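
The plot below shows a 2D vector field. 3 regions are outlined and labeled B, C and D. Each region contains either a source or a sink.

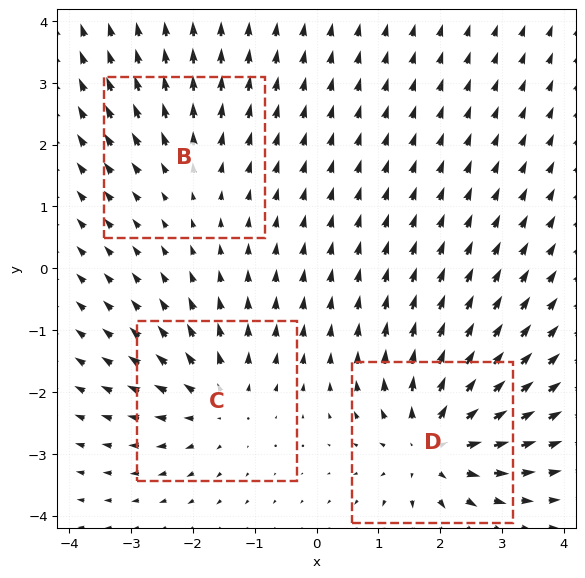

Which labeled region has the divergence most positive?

Divergence at each region's feature centre — B: about +2, C: about +3, D: about +5. Region D is most positive.

D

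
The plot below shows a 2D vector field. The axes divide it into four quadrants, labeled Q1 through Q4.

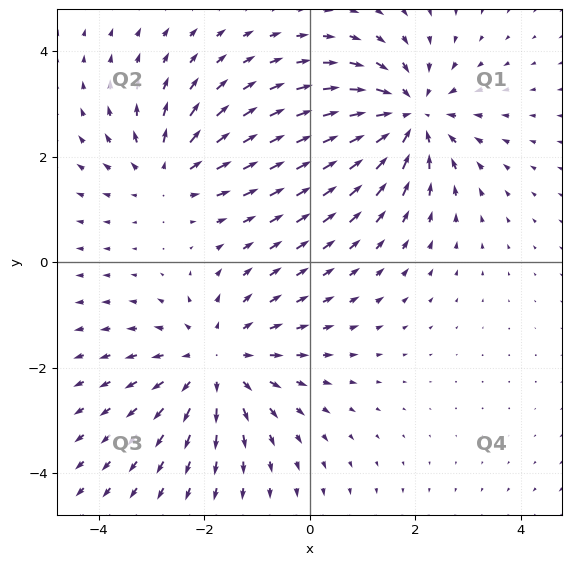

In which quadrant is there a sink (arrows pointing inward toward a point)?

Q1

The sink sits at approximately (1.9, 2.8), which lies in quadrant Q1. The divergence there is about -4, negative as expected for a sink.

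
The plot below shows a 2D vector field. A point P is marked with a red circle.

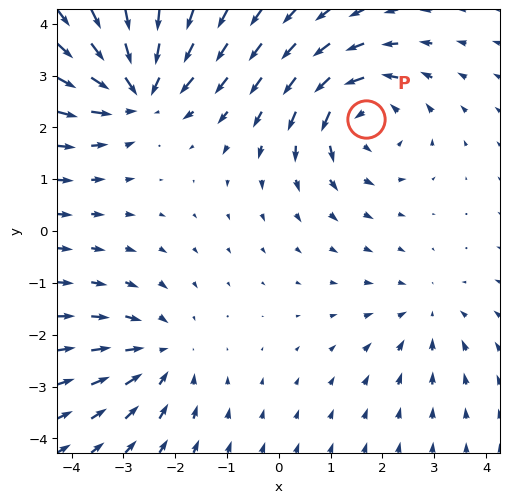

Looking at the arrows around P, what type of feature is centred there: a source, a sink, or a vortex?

vortex

At P (1.7, 2.2) the arrows circulate counterclockwise. Divergence ≈0, curl about +5 — near-zero divergence with nonzero curl is a vortex.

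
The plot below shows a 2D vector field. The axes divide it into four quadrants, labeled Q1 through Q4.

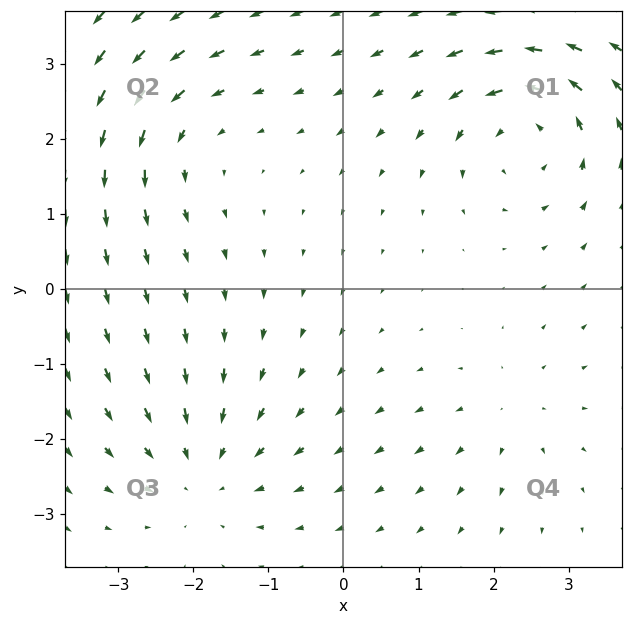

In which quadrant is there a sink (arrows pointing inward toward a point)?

Q3

The sink sits at approximately (-1.9, -2.4), which lies in quadrant Q3. The divergence there is about -4, negative as expected for a sink.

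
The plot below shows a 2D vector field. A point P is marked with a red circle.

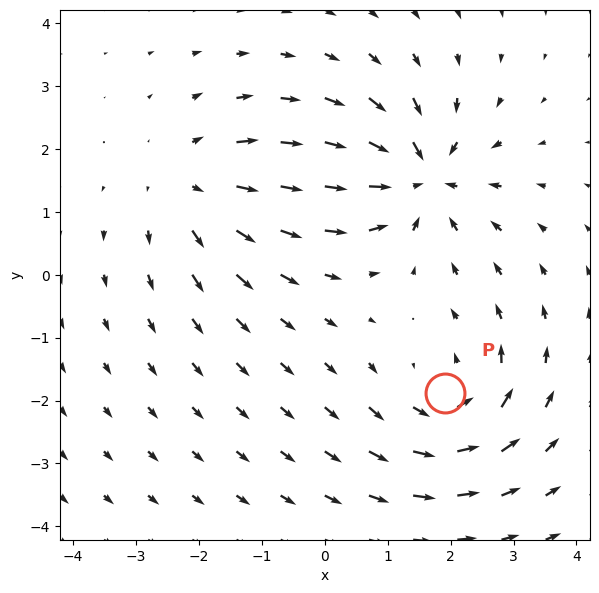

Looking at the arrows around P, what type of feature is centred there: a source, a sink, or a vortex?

vortex

At P (1.9, -1.9) the arrows circulate counterclockwise. Divergence ≈0, curl about +4 — near-zero divergence with nonzero curl is a vortex.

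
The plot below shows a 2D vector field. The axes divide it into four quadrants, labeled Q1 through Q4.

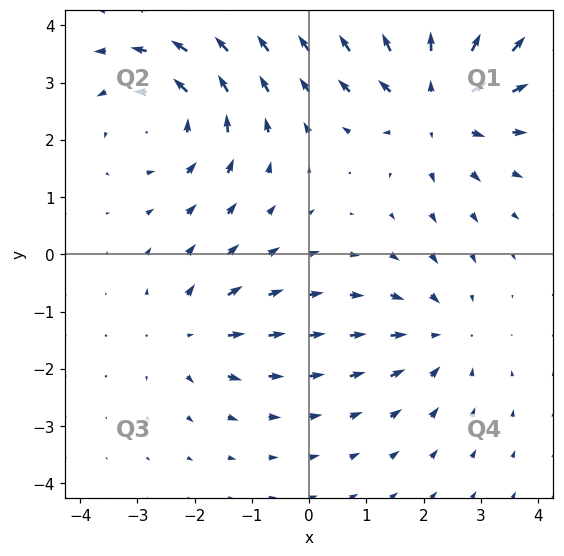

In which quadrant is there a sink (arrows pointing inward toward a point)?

The sink sits at approximately (2.3, -1.4), which lies in quadrant Q4. The divergence there is about -3, negative as expected for a sink.

Q4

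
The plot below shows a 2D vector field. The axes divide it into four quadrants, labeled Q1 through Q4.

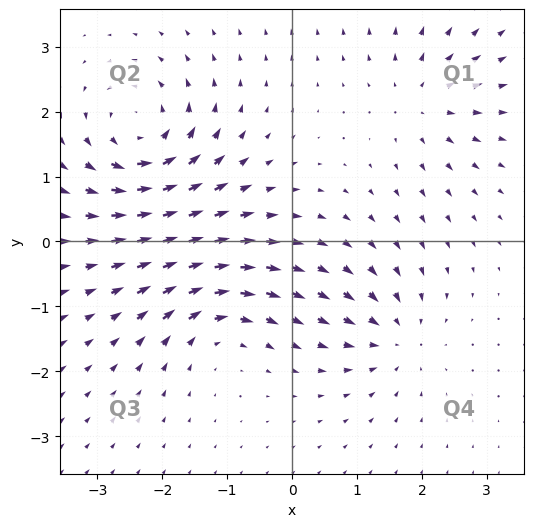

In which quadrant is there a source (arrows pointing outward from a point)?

Q1

The source sits at approximately (2.0, 2.2), which lies in quadrant Q1. The divergence there is about +4, positive as expected for a source.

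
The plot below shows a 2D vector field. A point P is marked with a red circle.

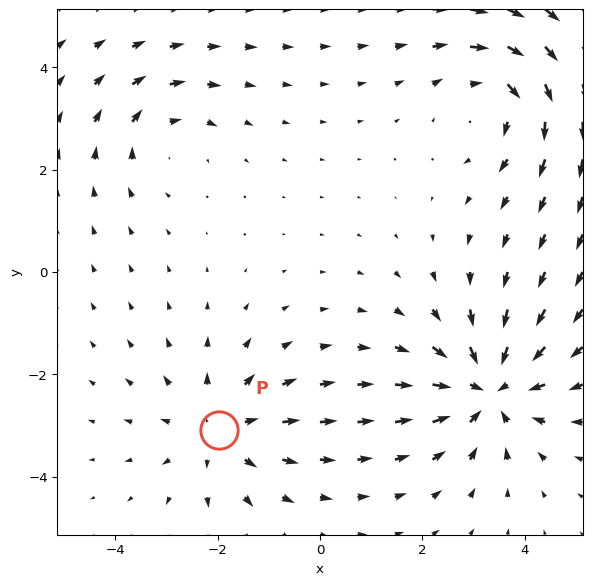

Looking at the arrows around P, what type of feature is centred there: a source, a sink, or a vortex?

At P (-2.0, -3.1) the arrows spread outward. Divergence about +3, curl ≈0 — positive divergence with near-zero curl is a source.

source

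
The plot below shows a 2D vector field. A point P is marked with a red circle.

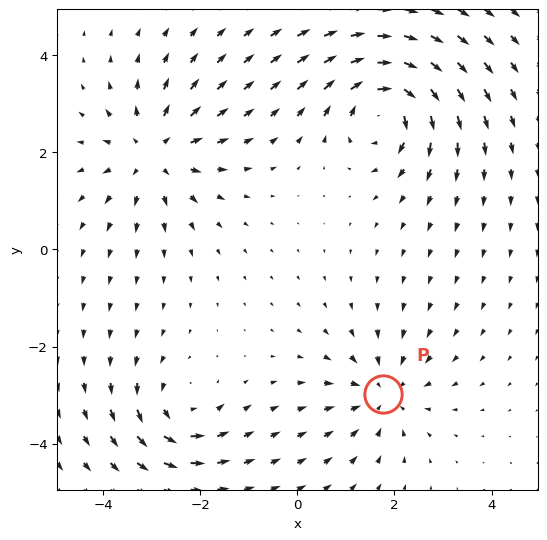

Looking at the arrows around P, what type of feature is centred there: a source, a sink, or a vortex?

sink

At P (1.8, -3.0) the arrows converge inward. Divergence about -4, curl ≈0 — negative divergence with near-zero curl is a sink.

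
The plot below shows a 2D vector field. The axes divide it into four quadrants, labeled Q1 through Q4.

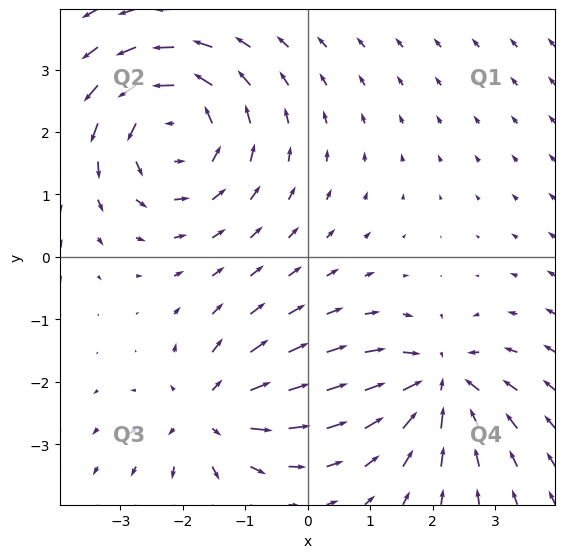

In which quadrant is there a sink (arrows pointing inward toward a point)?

The sink sits at approximately (2.1, -2.0), which lies in quadrant Q4. The divergence there is about -5, negative as expected for a sink.

Q4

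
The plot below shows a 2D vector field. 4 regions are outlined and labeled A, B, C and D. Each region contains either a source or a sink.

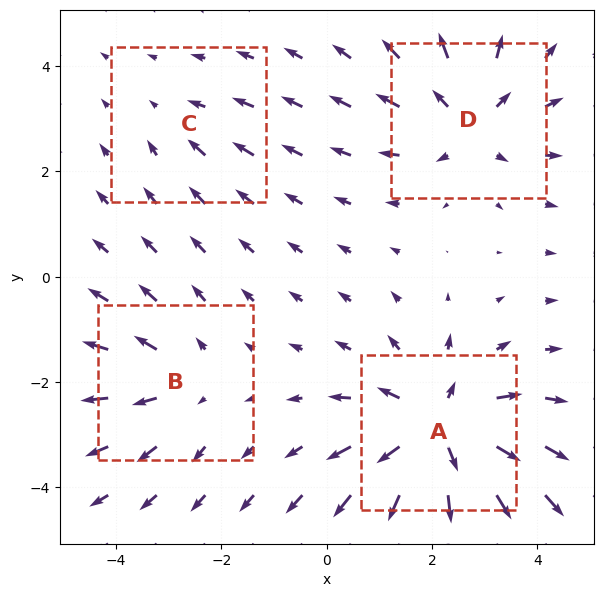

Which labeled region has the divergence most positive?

Divergence at each region's feature centre — A: about +7, B: about +3, C: about -2, D: about +5. Region A is most positive.

A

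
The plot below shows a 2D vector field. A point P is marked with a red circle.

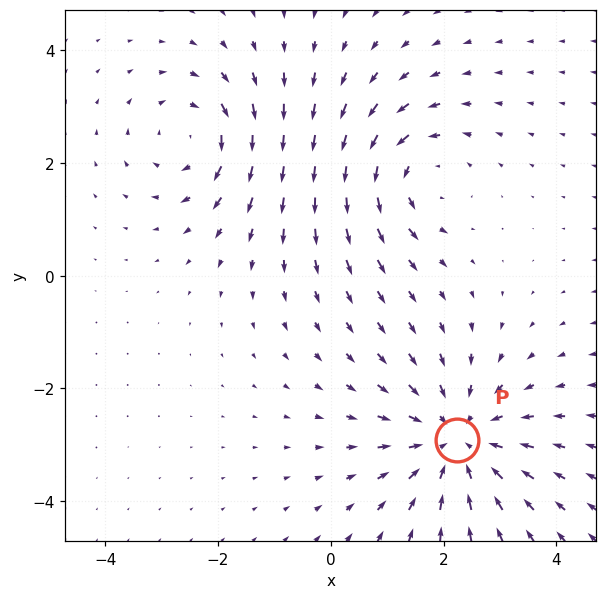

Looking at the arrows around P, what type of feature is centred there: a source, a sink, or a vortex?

At P (2.2, -2.9) the arrows converge inward. Divergence about -4, curl ≈0 — negative divergence with near-zero curl is a sink.

sink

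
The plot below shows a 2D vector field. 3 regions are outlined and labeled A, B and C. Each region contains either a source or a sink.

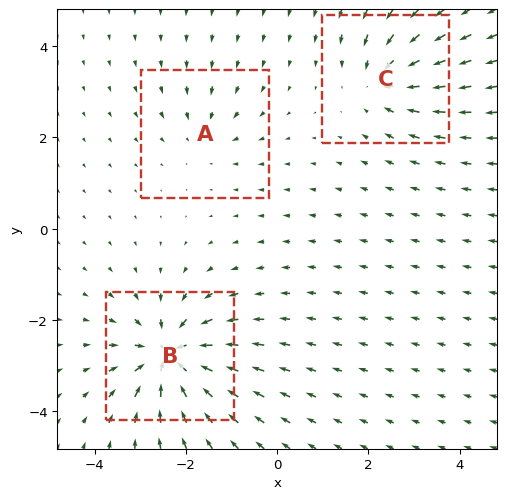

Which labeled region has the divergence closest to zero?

A

Divergence at each region's feature centre — A: about -2, B: about -6, C: about -4. Region A is closest to zero.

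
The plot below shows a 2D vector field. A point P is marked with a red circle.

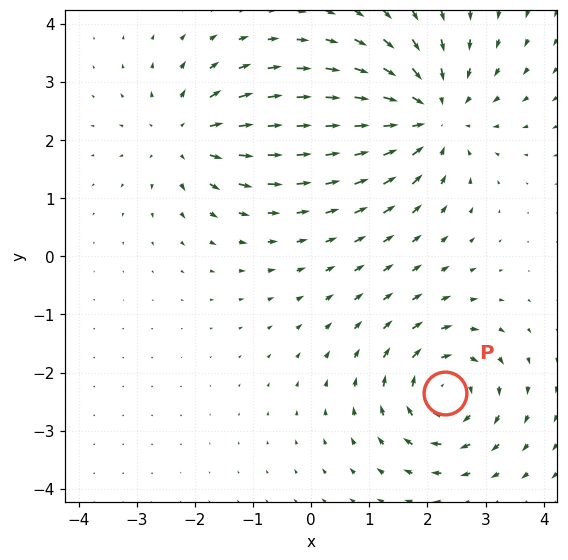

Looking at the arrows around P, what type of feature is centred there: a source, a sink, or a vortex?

vortex

At P (2.3, -2.4) the arrows circulate clockwise. Divergence ≈0, curl about -5 — near-zero divergence with nonzero curl is a vortex.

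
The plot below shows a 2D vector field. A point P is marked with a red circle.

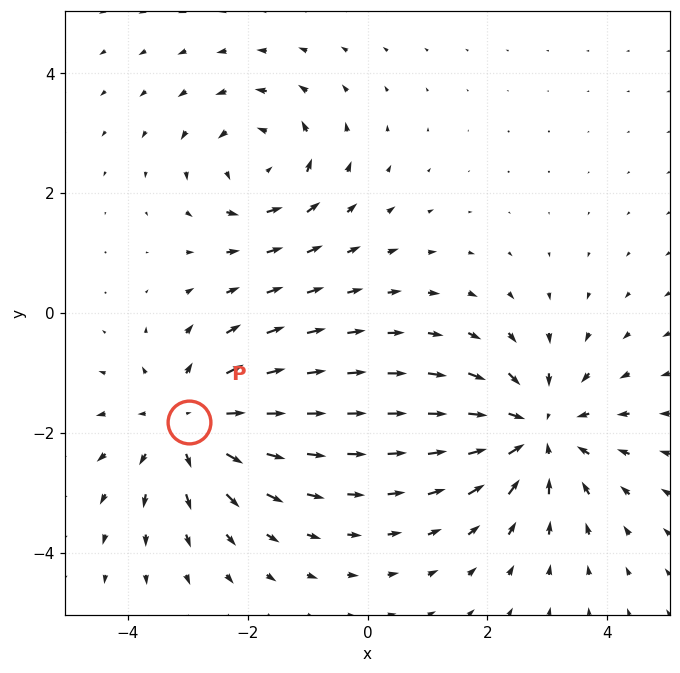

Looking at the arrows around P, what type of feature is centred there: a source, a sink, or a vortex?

At P (-3.0, -1.8) the arrows spread outward. Divergence about +3, curl ≈0 — positive divergence with near-zero curl is a source.

source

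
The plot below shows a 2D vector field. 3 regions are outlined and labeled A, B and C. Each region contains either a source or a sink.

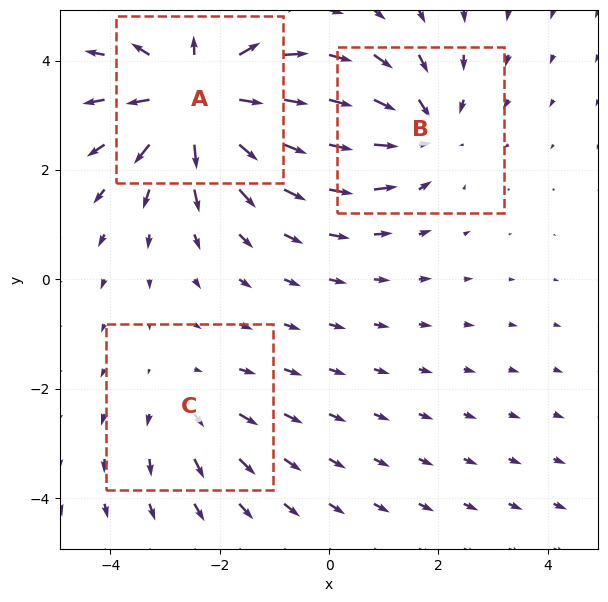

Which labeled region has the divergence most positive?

A

Divergence at each region's feature centre — A: about +5, B: about -3, C: about +2. Region A is most positive.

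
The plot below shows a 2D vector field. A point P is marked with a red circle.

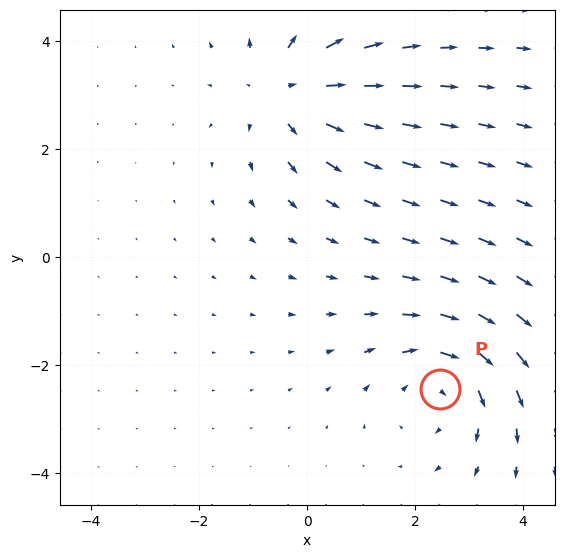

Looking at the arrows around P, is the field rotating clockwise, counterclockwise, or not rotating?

Near P at (2.5, -2.4) the arrows circulate clockwise. The curl (z-component) there is about -3; negative curl means clockwise rotation.

clockwise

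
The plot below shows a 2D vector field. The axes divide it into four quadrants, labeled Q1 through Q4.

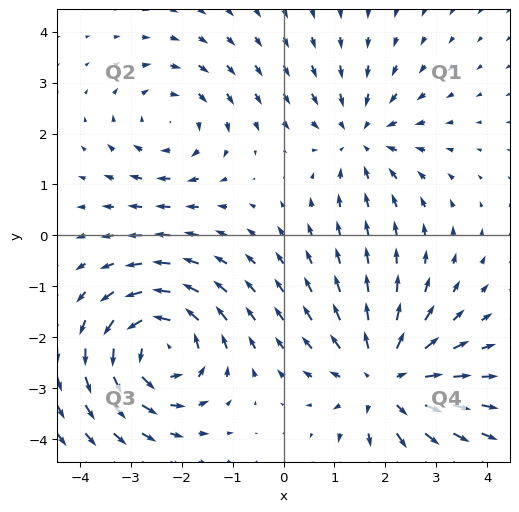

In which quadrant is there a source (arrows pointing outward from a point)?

Q4

The source sits at approximately (2.0, -2.8), which lies in quadrant Q4. The divergence there is about +4, positive as expected for a source.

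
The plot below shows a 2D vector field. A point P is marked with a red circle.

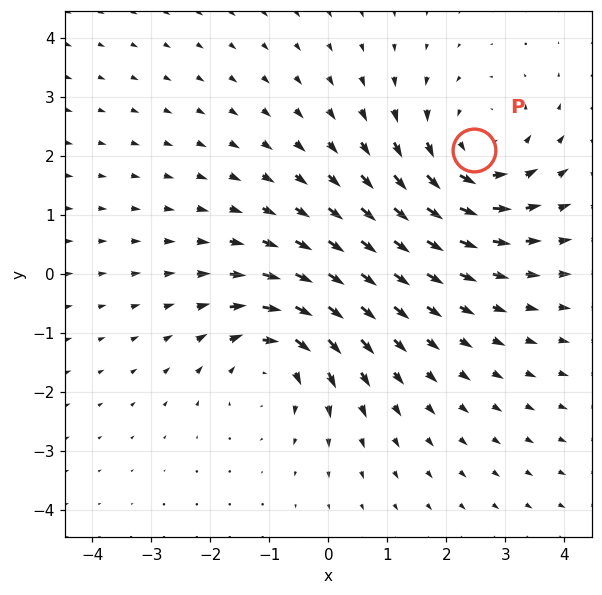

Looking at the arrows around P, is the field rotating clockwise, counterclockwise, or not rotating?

counterclockwise

Near P at (2.5, 2.1) the arrows circulate counterclockwise. The curl (z-component) there is about +4; positive curl means counterclockwise rotation.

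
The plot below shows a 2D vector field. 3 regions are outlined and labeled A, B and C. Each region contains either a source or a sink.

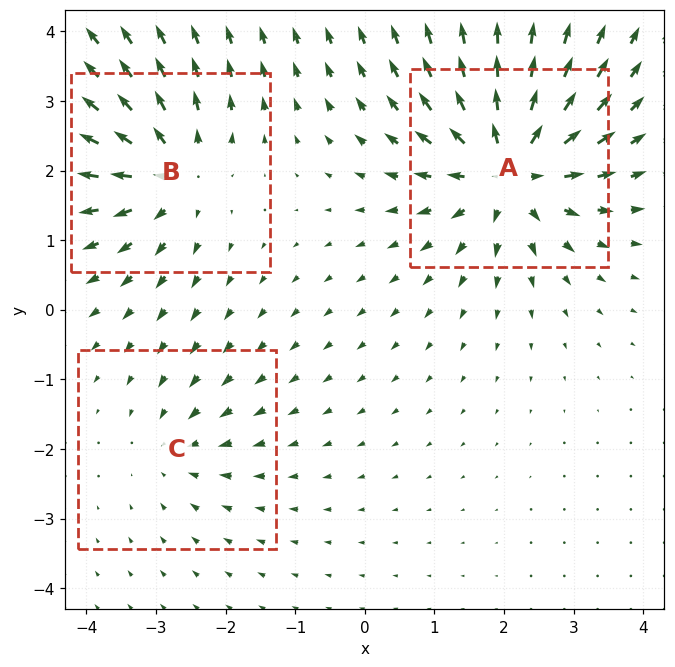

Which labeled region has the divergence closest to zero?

Divergence at each region's feature centre — A: about +6, B: about +4, C: about -2. Region C is closest to zero.

C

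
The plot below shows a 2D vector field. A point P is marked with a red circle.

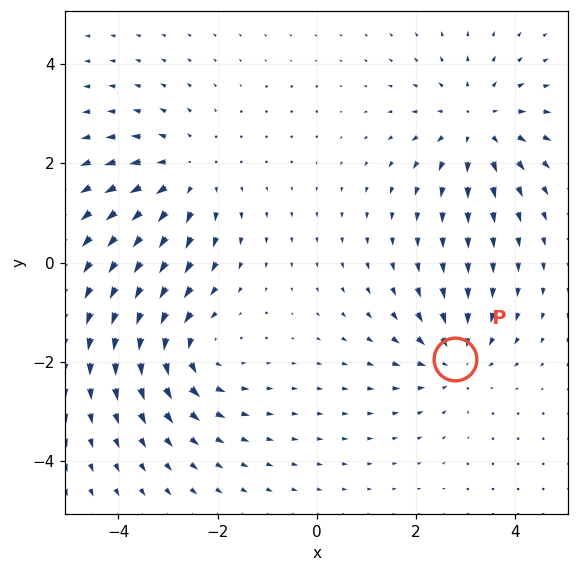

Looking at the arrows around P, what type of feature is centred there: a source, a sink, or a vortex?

sink

At P (2.8, -1.9) the arrows converge inward. Divergence about -4, curl ≈0 — negative divergence with near-zero curl is a sink.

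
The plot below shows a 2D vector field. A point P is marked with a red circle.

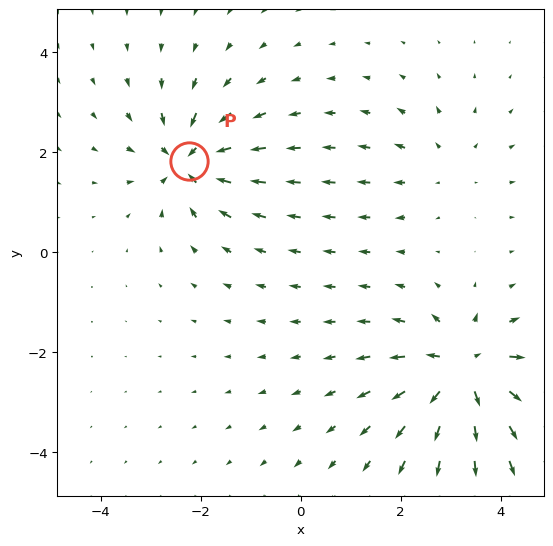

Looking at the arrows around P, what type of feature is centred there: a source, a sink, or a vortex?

sink

At P (-2.2, 1.8) the arrows converge inward. Divergence about -5, curl ≈0 — negative divergence with near-zero curl is a sink.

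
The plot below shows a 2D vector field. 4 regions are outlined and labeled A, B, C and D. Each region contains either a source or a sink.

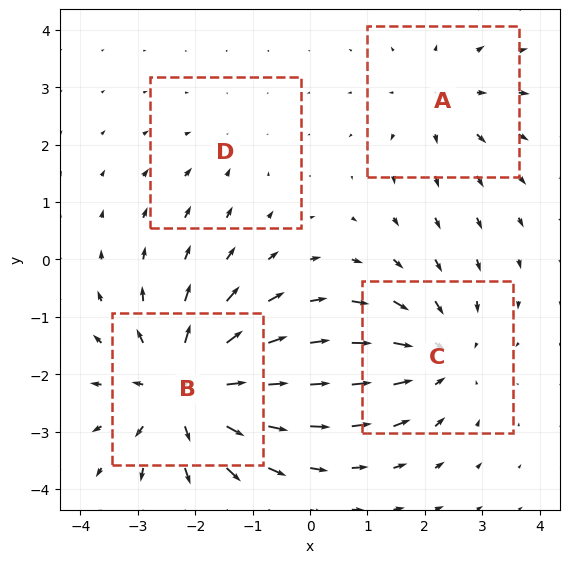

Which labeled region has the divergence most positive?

B

Divergence at each region's feature centre — A: about +3, B: about +6, C: about -4, D: about -2. Region B is most positive.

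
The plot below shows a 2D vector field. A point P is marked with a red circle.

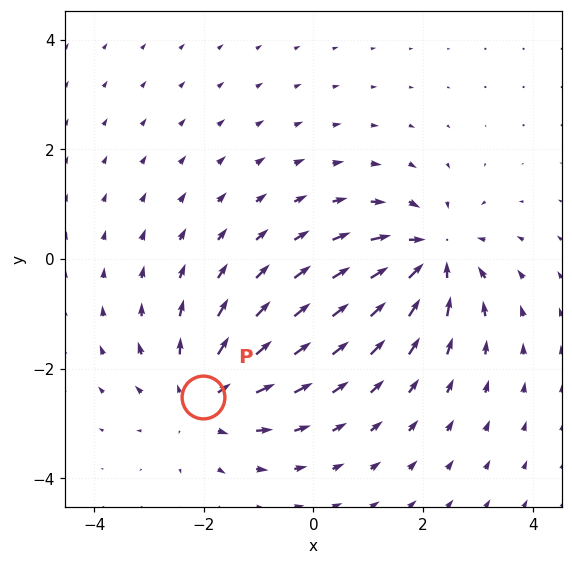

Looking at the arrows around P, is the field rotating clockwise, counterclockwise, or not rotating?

not rotating

Near P at (-2.0, -2.5) the arrows show no circulation. The curl there is ≈0.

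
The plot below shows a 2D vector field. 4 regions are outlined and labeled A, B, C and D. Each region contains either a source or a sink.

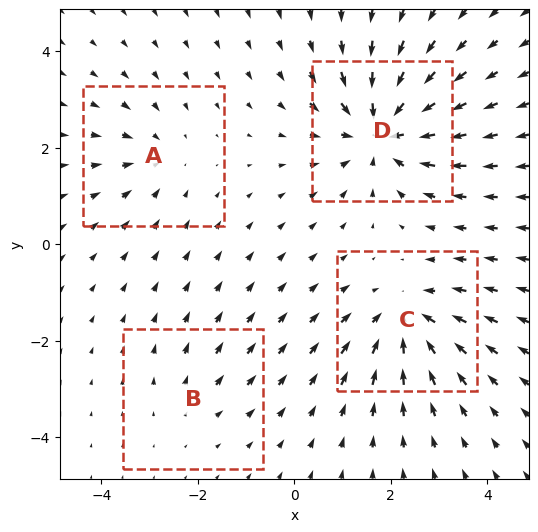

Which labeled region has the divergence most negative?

Divergence at each region's feature centre — A: about -3, B: about +2, C: about -5, D: about -7. Region D is most negative.

D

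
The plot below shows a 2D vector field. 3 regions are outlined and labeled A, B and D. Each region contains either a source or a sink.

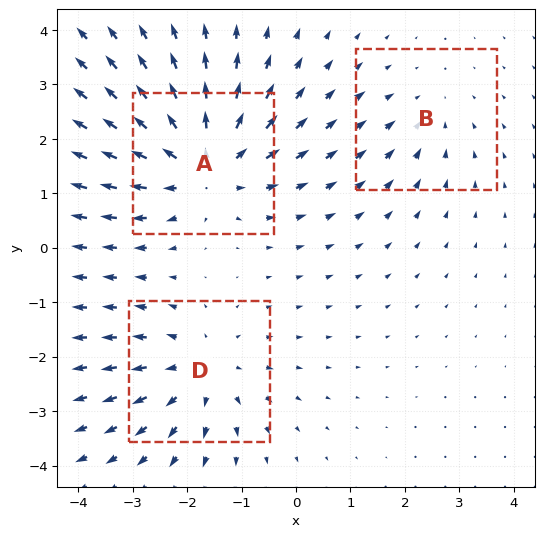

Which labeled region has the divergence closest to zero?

Divergence at each region's feature centre — A: about +4, B: about -2, D: about +3. Region B is closest to zero.

B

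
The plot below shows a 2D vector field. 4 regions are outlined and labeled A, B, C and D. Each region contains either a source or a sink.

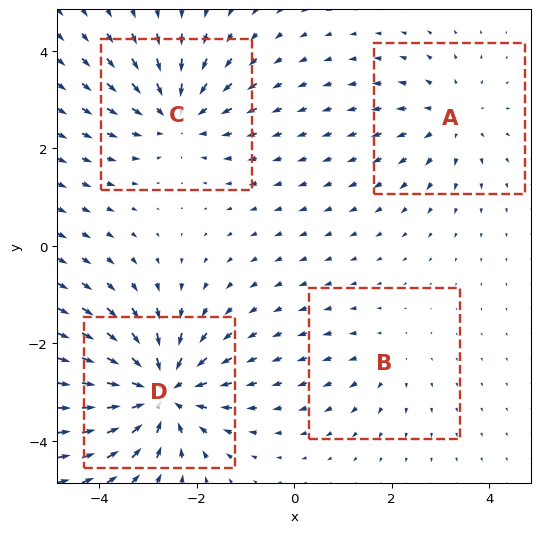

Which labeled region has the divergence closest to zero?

Divergence at each region's feature centre — A: about +3, B: about +2, C: about -5, D: about -7. Region B is closest to zero.

B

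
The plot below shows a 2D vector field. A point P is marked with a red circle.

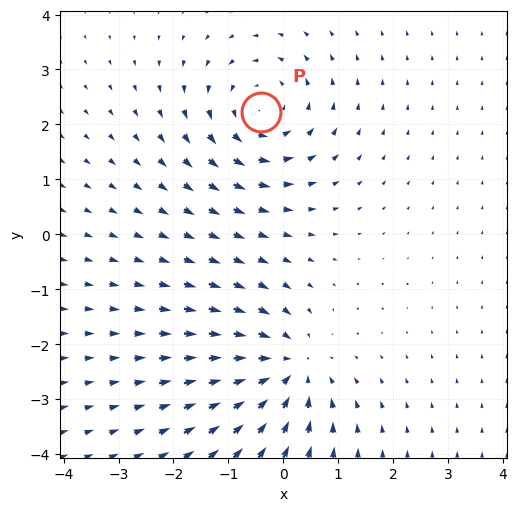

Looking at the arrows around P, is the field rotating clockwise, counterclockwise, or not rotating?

counterclockwise

Near P at (-0.4, 2.2) the arrows circulate counterclockwise. The curl (z-component) there is about +5; positive curl means counterclockwise rotation.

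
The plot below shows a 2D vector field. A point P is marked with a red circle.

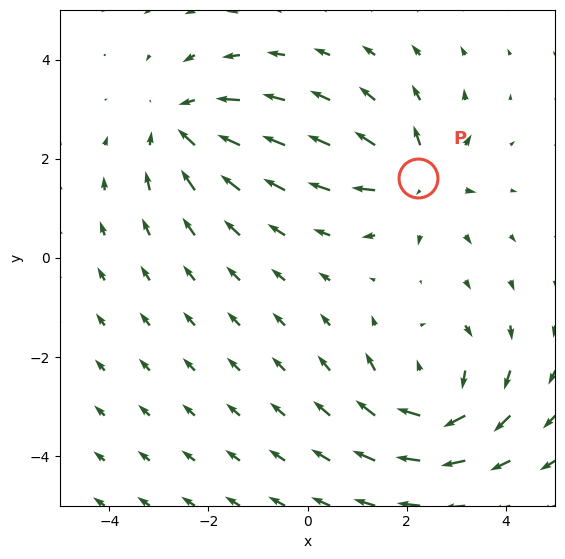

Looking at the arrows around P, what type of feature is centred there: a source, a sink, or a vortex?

source

At P (2.2, 1.6) the arrows spread outward. Divergence about +5, curl ≈0 — positive divergence with near-zero curl is a source.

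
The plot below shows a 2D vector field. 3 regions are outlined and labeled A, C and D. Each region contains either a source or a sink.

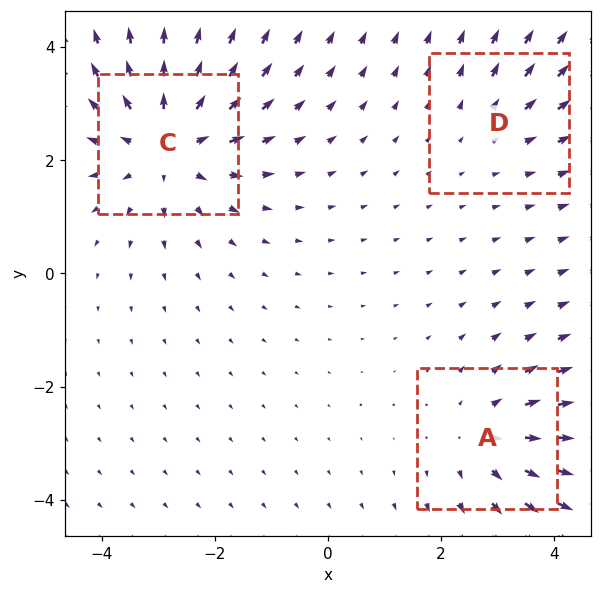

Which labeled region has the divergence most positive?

C

Divergence at each region's feature centre — A: about +3, C: about +5, D: about +2. Region C is most positive.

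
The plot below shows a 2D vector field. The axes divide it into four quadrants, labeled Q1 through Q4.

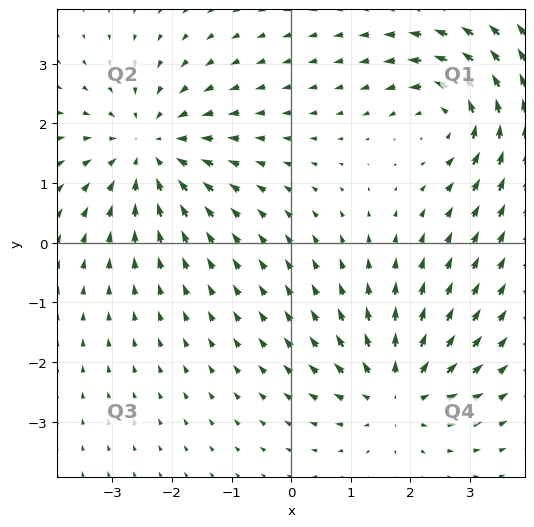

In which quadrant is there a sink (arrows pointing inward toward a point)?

The sink sits at approximately (-2.4, 1.6), which lies in quadrant Q2. The divergence there is about -3, negative as expected for a sink.

Q2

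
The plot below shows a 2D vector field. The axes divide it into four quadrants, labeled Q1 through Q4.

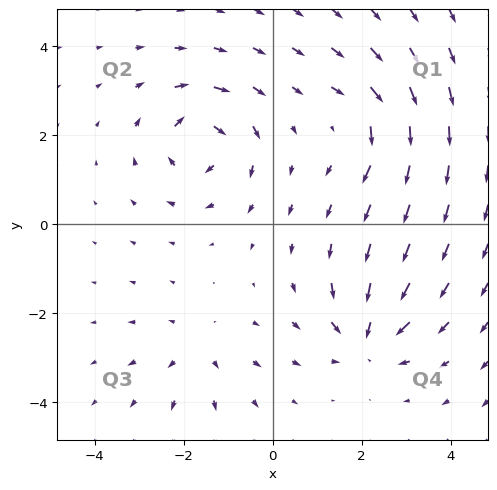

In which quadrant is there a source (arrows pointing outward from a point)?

The source sits at approximately (-1.7, -2.8), which lies in quadrant Q3. The divergence there is about +3, positive as expected for a source.

Q3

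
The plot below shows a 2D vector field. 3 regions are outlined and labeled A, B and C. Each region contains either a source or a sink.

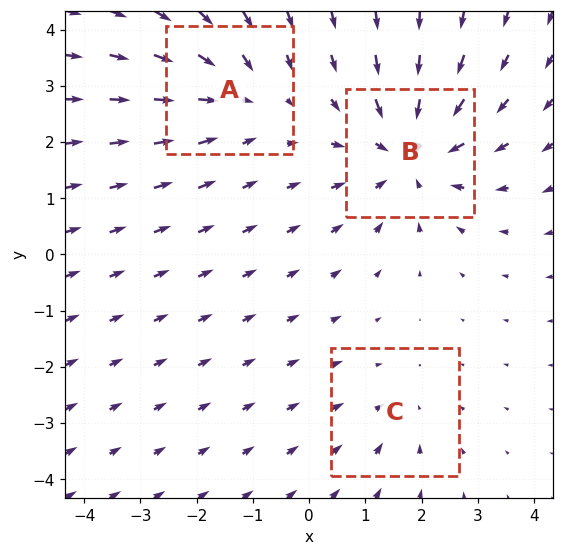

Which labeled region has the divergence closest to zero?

Divergence at each region's feature centre — A: about -3, B: about -4, C: about -2. Region C is closest to zero.

C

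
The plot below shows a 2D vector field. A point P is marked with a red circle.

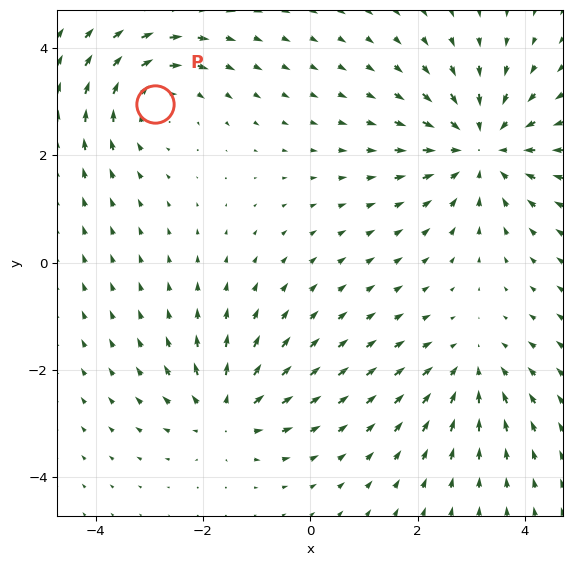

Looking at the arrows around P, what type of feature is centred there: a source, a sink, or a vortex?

vortex

At P (-2.9, 3.0) the arrows circulate clockwise. Divergence ≈0, curl about -3 — near-zero divergence with nonzero curl is a vortex.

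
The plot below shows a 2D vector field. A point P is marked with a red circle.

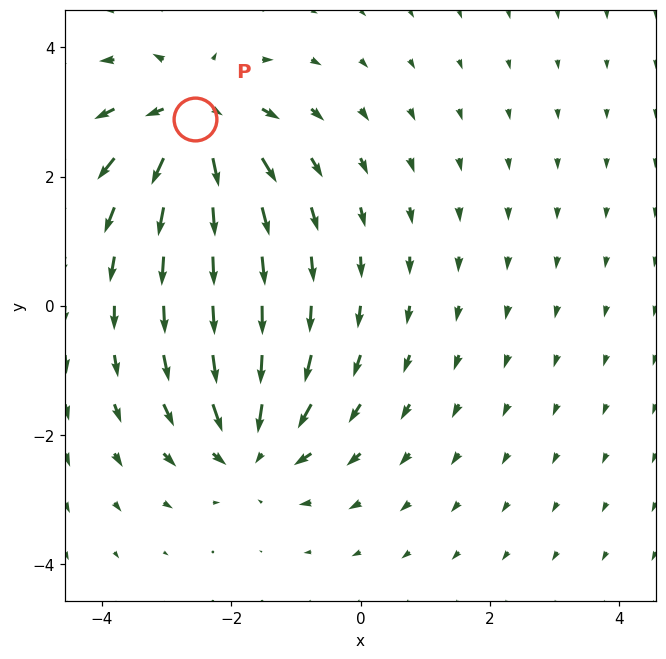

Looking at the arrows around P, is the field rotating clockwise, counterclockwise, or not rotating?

Near P at (-2.6, 2.9) the arrows show no circulation. The curl there is ≈0.

not rotating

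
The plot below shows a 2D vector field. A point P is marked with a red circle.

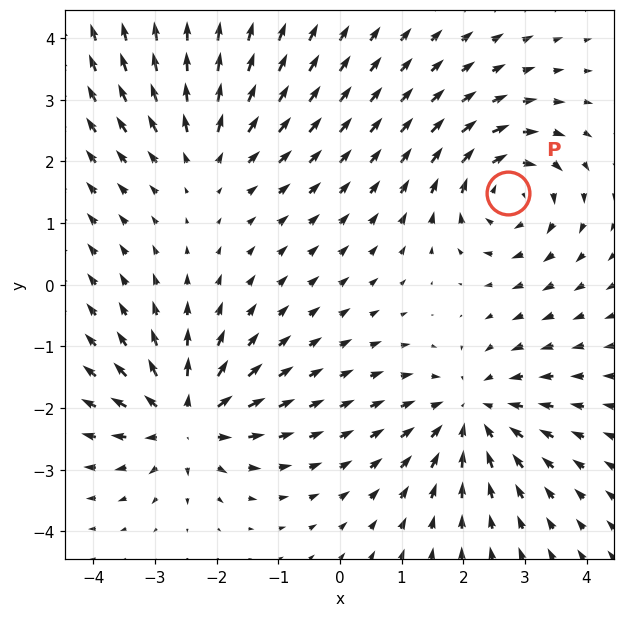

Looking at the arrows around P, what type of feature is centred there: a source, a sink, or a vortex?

At P (2.7, 1.5) the arrows circulate clockwise. Divergence ≈0, curl about -5 — near-zero divergence with nonzero curl is a vortex.

vortex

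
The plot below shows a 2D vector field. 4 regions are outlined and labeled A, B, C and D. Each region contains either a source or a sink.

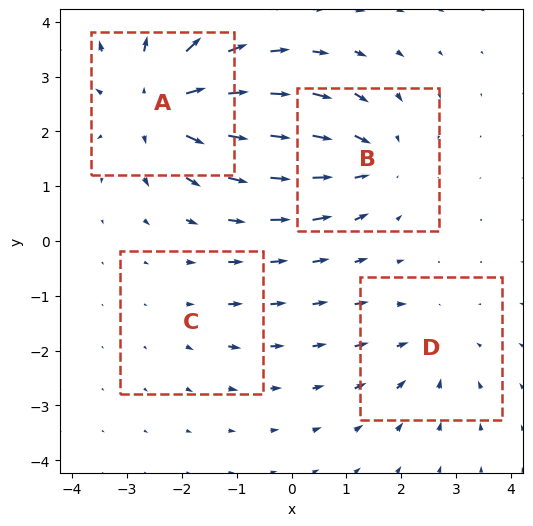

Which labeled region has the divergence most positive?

Divergence at each region's feature centre — A: about +6, B: about -4, C: about +2, D: about -3. Region A is most positive.

A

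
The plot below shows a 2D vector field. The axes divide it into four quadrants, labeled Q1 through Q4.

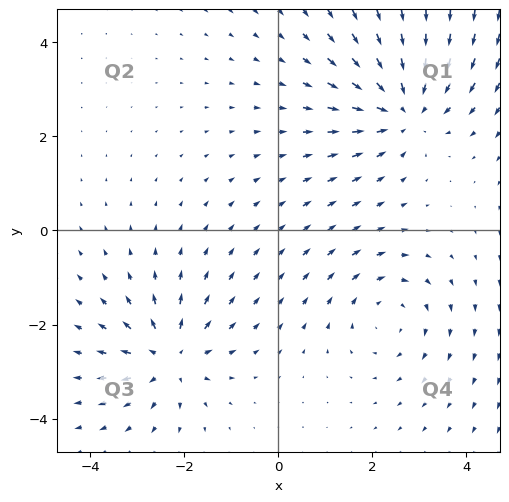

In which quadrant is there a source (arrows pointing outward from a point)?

The source sits at approximately (-2.3, -2.7), which lies in quadrant Q3. The divergence there is about +4, positive as expected for a source.

Q3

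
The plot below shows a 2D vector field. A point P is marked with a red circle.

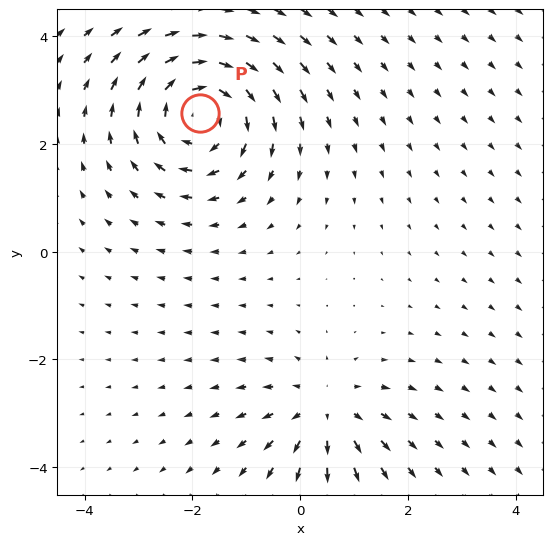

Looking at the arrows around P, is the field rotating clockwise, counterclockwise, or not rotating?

clockwise

Near P at (-1.9, 2.6) the arrows circulate clockwise. The curl (z-component) there is about -4; negative curl means clockwise rotation.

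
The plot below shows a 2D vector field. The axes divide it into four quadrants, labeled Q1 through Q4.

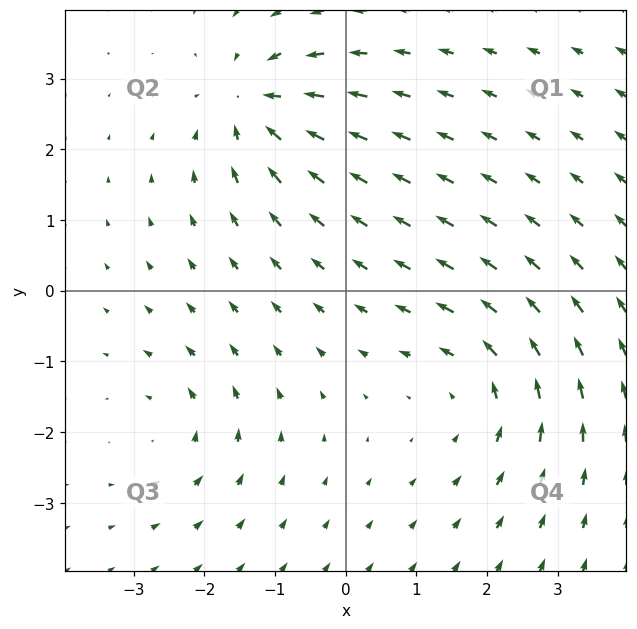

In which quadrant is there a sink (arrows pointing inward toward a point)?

The sink sits at approximately (-1.3, 2.6), which lies in quadrant Q2. The divergence there is about -5, negative as expected for a sink.

Q2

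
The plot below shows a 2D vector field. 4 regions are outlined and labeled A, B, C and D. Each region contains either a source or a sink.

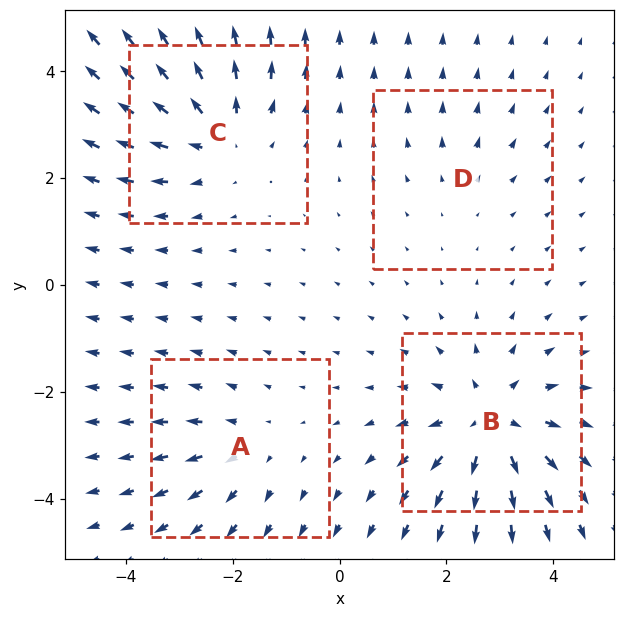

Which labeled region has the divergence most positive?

Divergence at each region's feature centre — A: about +3, B: about +6, C: about +5, D: about +2. Region B is most positive.

B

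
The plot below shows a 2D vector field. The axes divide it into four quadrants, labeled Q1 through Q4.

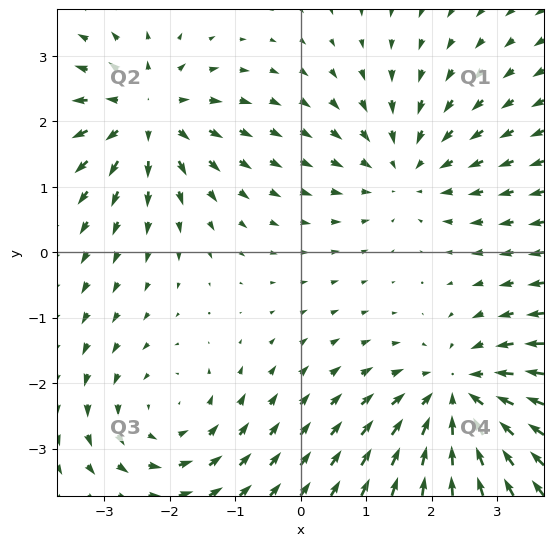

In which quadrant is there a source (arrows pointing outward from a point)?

Q2

The source sits at approximately (-2.4, 2.1), which lies in quadrant Q2. The divergence there is about +5, positive as expected for a source.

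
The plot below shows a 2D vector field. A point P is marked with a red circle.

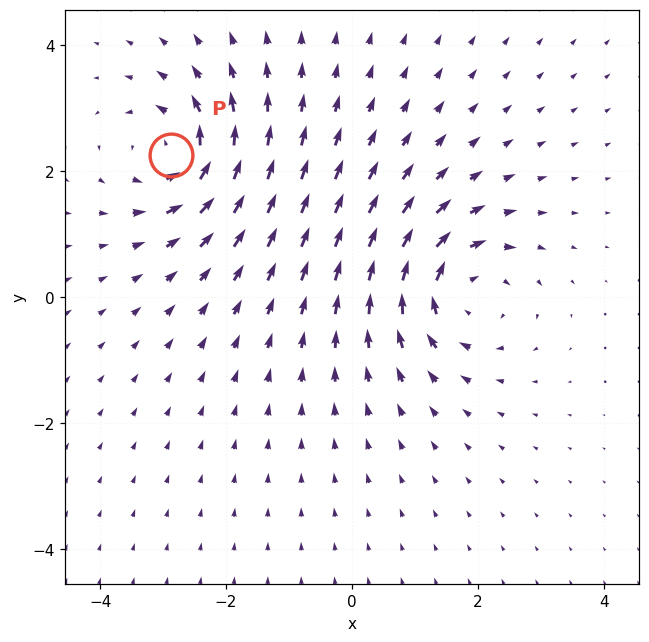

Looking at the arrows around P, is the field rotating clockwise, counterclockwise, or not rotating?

Near P at (-2.9, 2.3) the arrows circulate counterclockwise. The curl (z-component) there is about +5; positive curl means counterclockwise rotation.

counterclockwise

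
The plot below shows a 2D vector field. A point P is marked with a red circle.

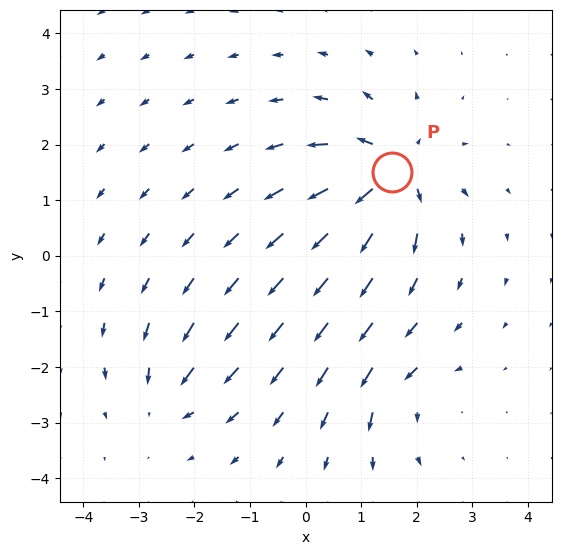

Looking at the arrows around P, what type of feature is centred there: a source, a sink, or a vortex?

source

At P (1.6, 1.5) the arrows spread outward. Divergence about +6, curl ≈0 — positive divergence with near-zero curl is a source.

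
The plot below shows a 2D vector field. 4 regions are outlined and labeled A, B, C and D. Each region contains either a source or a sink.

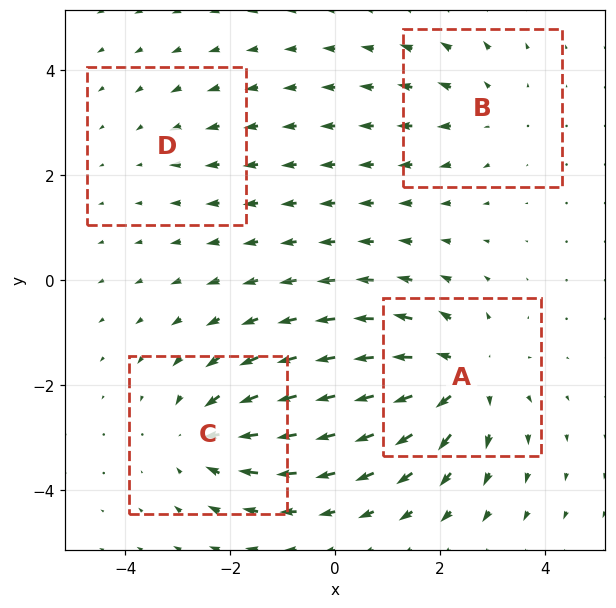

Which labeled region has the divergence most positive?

A

Divergence at each region's feature centre — A: about +6, B: about +3, C: about -5, D: about -2. Region A is most positive.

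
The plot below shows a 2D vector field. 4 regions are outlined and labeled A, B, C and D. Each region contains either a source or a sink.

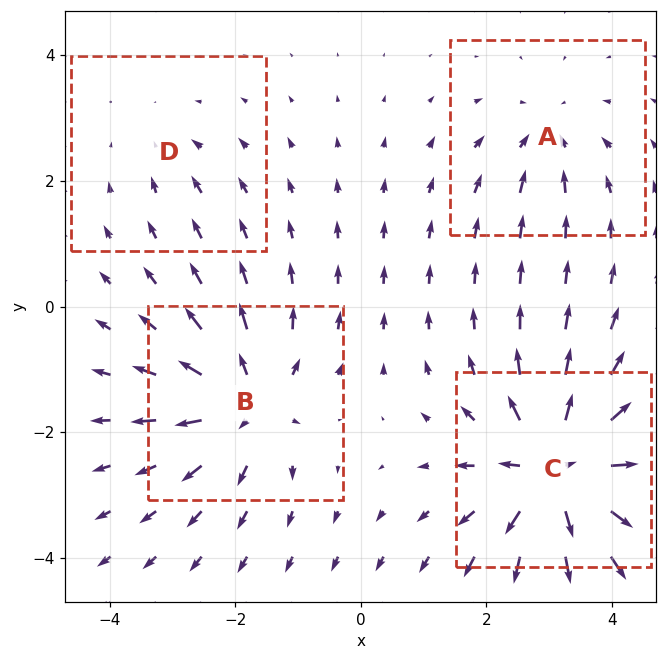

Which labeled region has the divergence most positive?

C

Divergence at each region's feature centre — A: about -3, B: about +6, C: about +8, D: about -2. Region C is most positive.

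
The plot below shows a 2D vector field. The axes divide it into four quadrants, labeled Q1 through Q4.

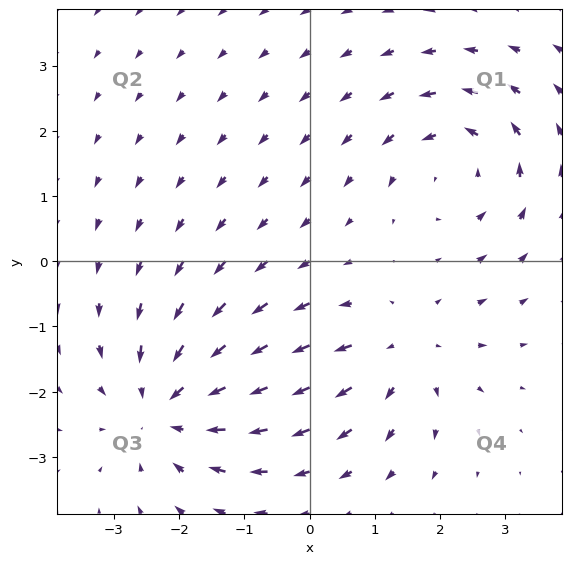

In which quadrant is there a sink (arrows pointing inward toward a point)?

The sink sits at approximately (-2.2, -2.2), which lies in quadrant Q3. The divergence there is about -4, negative as expected for a sink.

Q3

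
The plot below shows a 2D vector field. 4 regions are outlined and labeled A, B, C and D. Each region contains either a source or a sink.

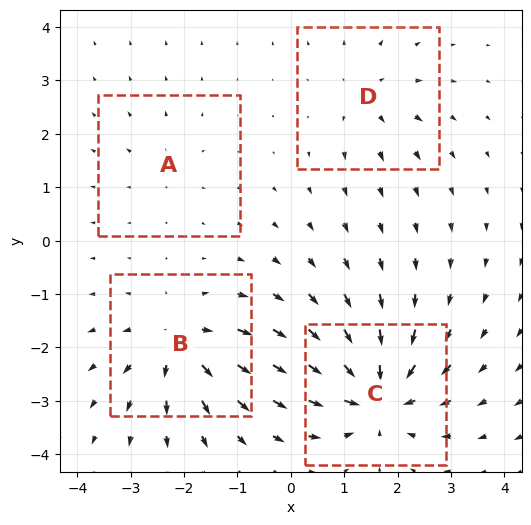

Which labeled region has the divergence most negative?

Divergence at each region's feature centre — A: about +2, B: about +6, C: about -8, D: about +4. Region C is most negative.

C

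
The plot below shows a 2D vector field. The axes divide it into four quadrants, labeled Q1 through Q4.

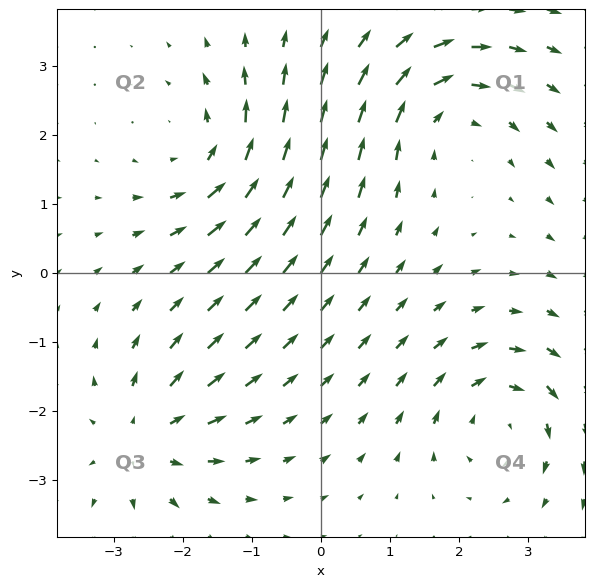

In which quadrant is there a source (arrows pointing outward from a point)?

The source sits at approximately (-2.6, -2.4), which lies in quadrant Q3. The divergence there is about +4, positive as expected for a source.

Q3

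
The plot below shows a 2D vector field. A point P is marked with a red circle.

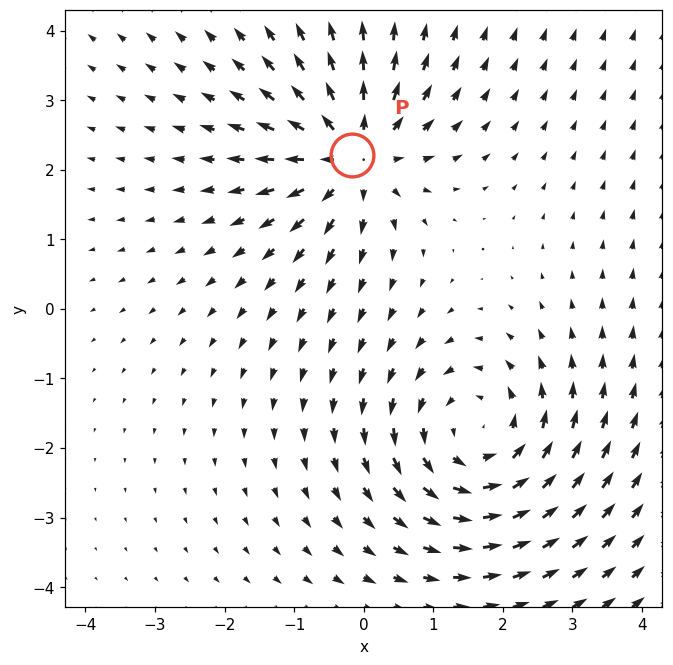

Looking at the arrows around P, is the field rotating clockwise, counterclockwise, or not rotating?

Near P at (-0.2, 2.2) the arrows show no circulation. The curl there is ≈0.

not rotating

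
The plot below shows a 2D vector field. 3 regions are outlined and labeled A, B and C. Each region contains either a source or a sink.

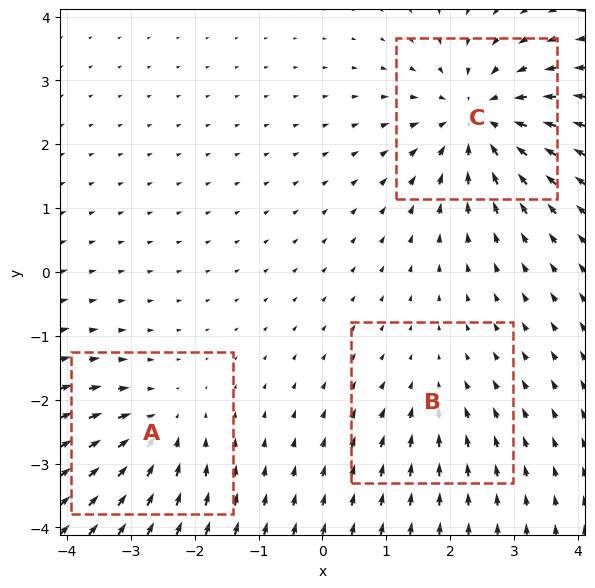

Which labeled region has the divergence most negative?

Divergence at each region's feature centre — A: about -3, B: about -2, C: about -5. Region C is most negative.

C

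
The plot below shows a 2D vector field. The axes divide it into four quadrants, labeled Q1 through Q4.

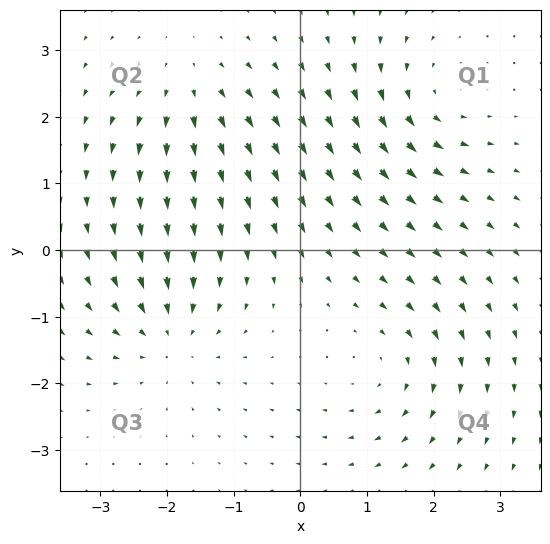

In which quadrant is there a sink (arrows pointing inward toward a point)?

Q3

The sink sits at approximately (-2.0, -1.3), which lies in quadrant Q3. The divergence there is about -5, negative as expected for a sink.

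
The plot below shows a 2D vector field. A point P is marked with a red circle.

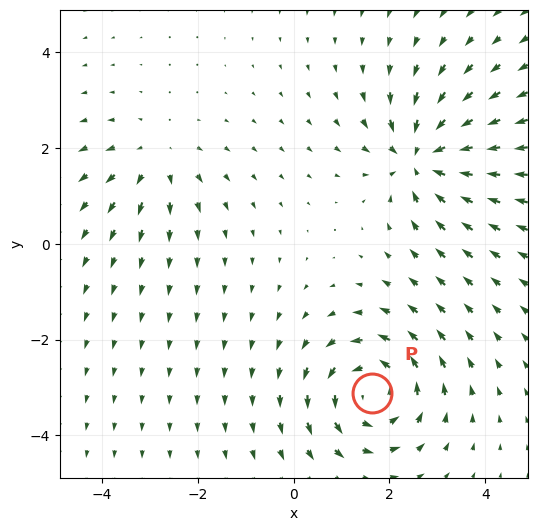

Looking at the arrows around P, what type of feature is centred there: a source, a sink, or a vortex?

At P (1.6, -3.1) the arrows circulate counterclockwise. Divergence ≈0, curl about +5 — near-zero divergence with nonzero curl is a vortex.

vortex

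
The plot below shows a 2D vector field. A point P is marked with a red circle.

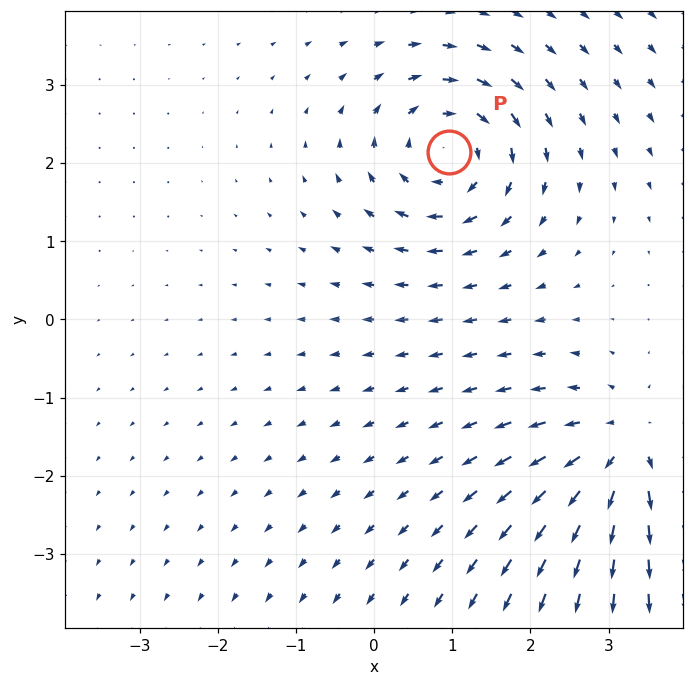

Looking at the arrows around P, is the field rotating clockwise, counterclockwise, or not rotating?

clockwise

Near P at (1.0, 2.1) the arrows circulate clockwise. The curl (z-component) there is about -5; negative curl means clockwise rotation.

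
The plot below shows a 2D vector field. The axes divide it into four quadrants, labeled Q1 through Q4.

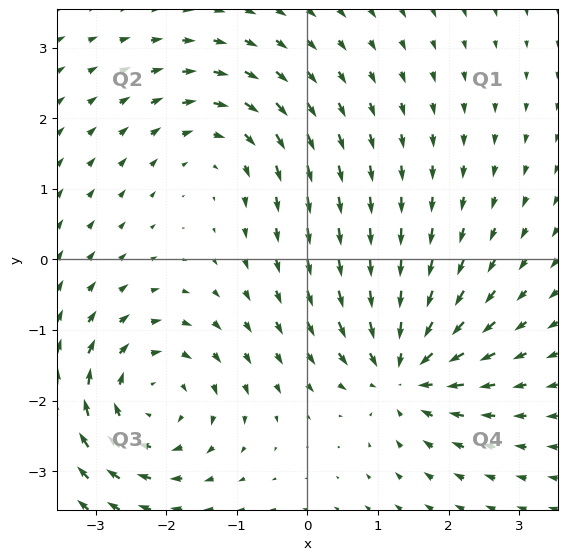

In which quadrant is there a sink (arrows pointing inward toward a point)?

Q4

The sink sits at approximately (1.4, -1.6), which lies in quadrant Q4. The divergence there is about -6, negative as expected for a sink.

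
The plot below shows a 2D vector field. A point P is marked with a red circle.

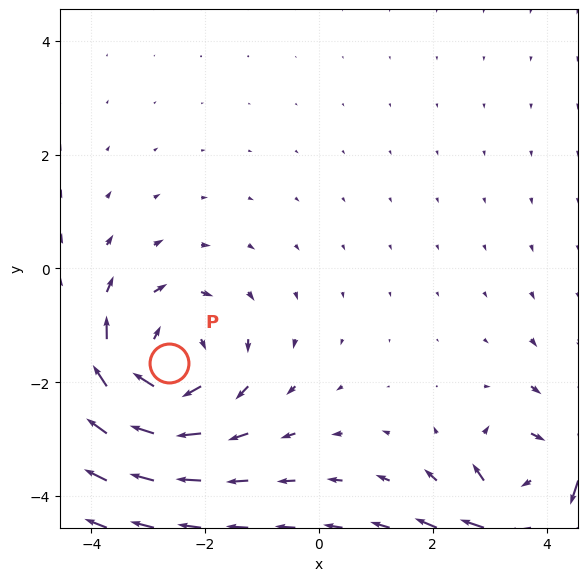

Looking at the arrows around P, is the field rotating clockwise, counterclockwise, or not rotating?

clockwise

Near P at (-2.6, -1.7) the arrows circulate clockwise. The curl (z-component) there is about -4; negative curl means clockwise rotation.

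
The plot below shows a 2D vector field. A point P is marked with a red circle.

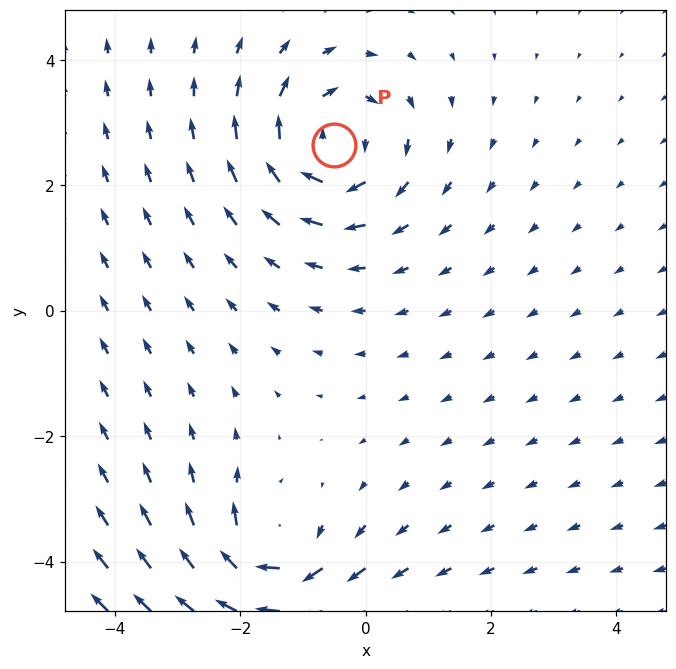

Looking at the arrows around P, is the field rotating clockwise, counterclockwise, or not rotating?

clockwise

Near P at (-0.5, 2.6) the arrows circulate clockwise. The curl (z-component) there is about -5; negative curl means clockwise rotation.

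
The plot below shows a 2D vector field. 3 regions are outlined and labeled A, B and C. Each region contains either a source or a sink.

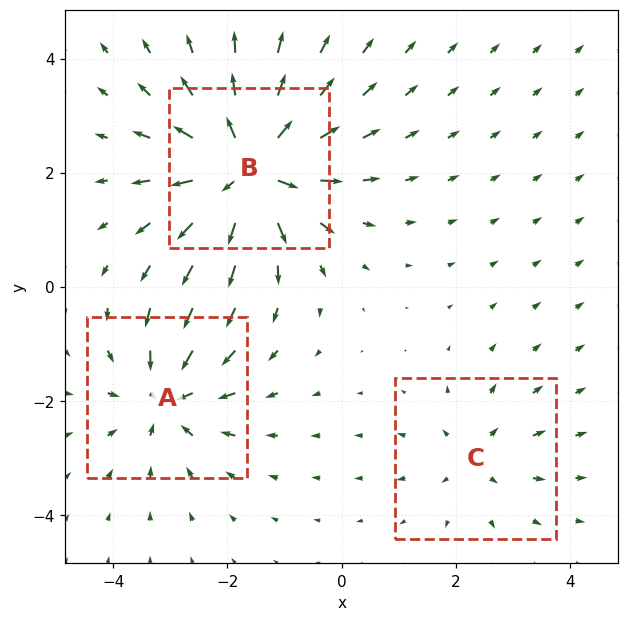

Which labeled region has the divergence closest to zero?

C

Divergence at each region's feature centre — A: about -4, B: about +6, C: about +2. Region C is closest to zero.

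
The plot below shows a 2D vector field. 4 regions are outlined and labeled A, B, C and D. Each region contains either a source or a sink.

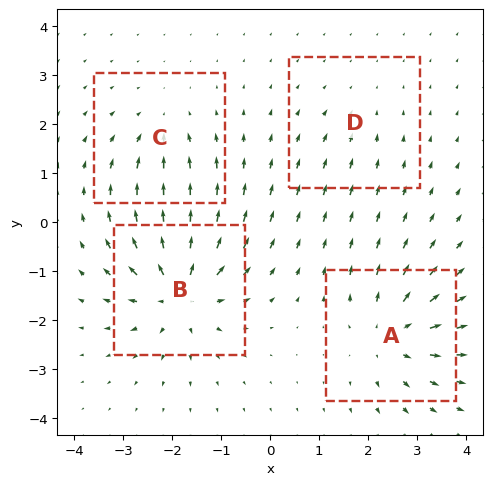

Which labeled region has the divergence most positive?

B

Divergence at each region's feature centre — A: about +6, B: about +8, C: about -4, D: about -2. Region B is most positive.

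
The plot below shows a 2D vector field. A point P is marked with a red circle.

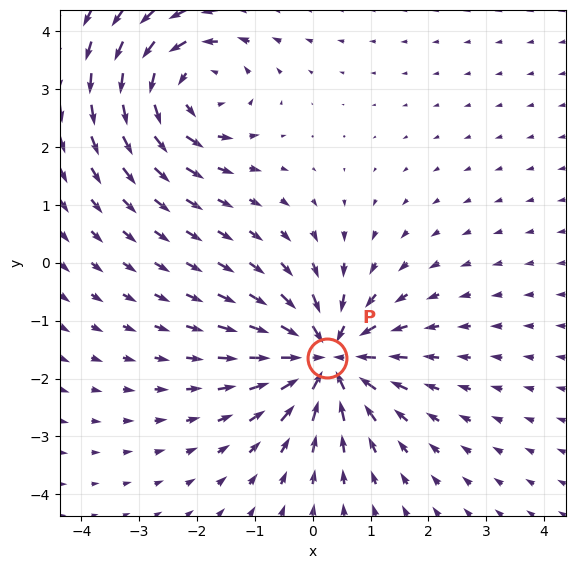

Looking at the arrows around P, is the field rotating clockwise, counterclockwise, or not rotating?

not rotating

Near P at (0.2, -1.6) the arrows show no circulation. The curl there is ≈0.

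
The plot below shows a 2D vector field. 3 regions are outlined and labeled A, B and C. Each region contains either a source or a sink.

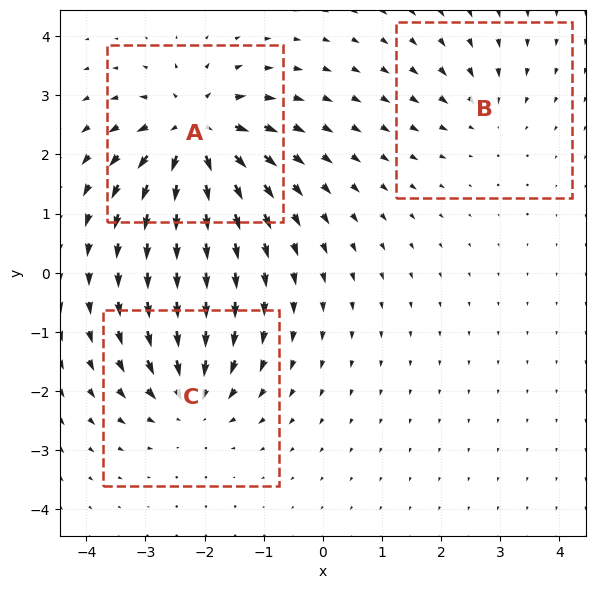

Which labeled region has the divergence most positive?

Divergence at each region's feature centre — A: about +6, B: about -2, C: about -4. Region A is most positive.

A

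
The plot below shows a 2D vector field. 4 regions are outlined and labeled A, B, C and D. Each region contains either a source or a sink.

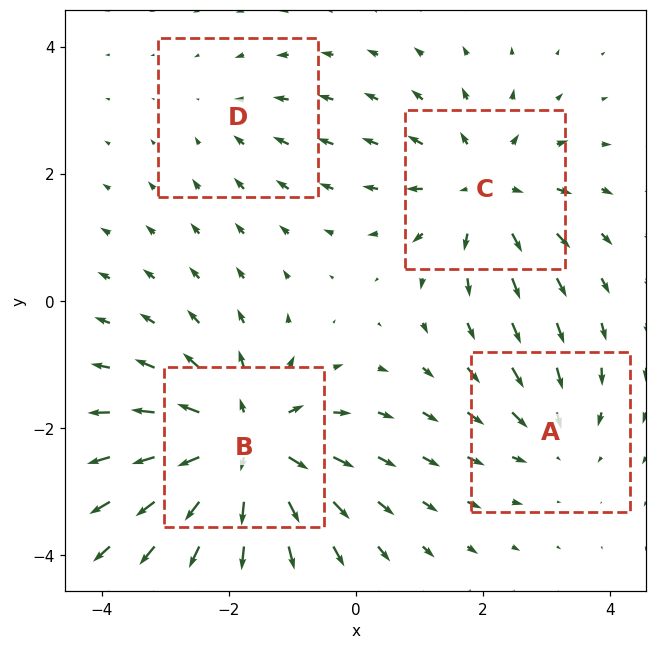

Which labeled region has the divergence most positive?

B

Divergence at each region's feature centre — A: about -3, B: about +7, C: about +4, D: about -2. Region B is most positive.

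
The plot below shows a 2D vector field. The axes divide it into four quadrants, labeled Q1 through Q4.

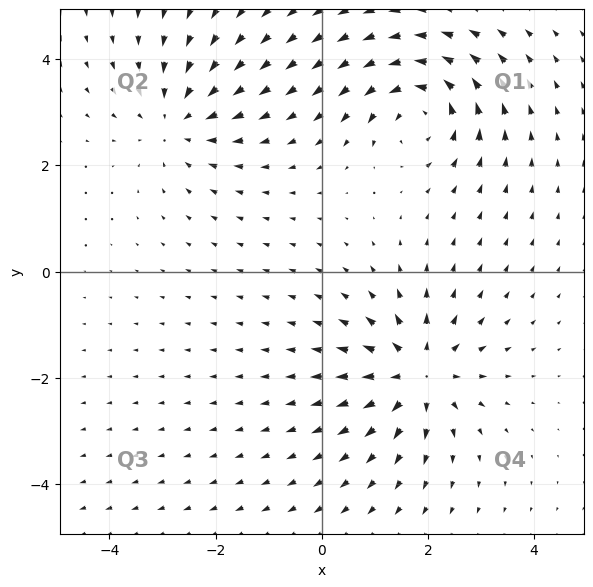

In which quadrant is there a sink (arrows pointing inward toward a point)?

Q2

The sink sits at approximately (-2.7, 2.9), which lies in quadrant Q2. The divergence there is about -3, negative as expected for a sink.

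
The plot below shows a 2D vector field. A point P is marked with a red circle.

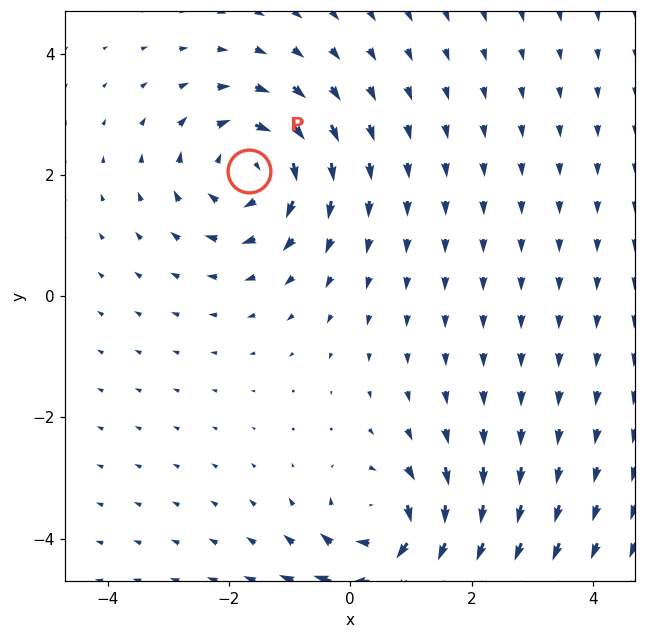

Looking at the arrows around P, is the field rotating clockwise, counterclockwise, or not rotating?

clockwise

Near P at (-1.7, 2.1) the arrows circulate clockwise. The curl (z-component) there is about -5; negative curl means clockwise rotation.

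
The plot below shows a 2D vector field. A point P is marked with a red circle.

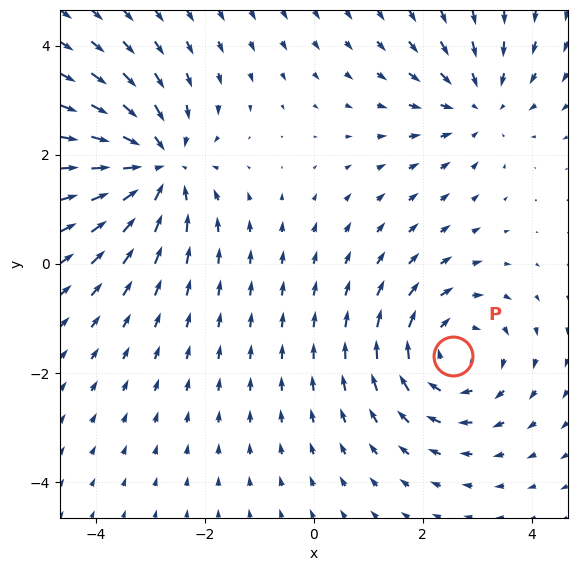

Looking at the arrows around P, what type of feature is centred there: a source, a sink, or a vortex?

vortex

At P (2.6, -1.7) the arrows circulate clockwise. Divergence ≈0, curl about -4 — near-zero divergence with nonzero curl is a vortex.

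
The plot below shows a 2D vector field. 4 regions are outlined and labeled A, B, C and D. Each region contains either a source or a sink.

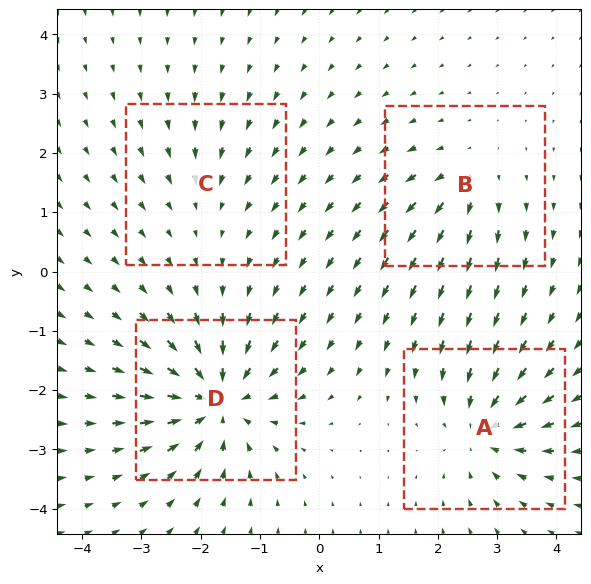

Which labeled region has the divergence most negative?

Divergence at each region's feature centre — A: about -6, B: about +4, C: about -2, D: about -8. Region D is most negative.

D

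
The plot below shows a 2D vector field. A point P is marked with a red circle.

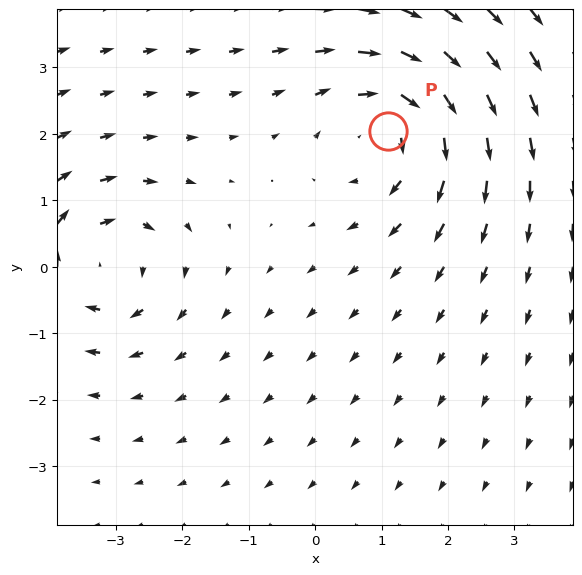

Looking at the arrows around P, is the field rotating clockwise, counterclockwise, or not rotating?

clockwise

Near P at (1.1, 2.0) the arrows circulate clockwise. The curl (z-component) there is about -3; negative curl means clockwise rotation.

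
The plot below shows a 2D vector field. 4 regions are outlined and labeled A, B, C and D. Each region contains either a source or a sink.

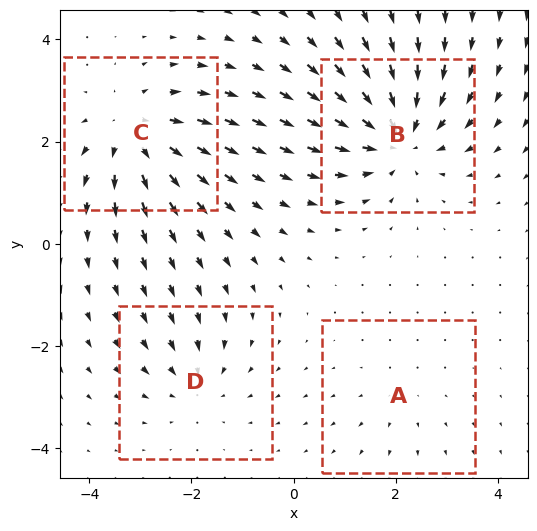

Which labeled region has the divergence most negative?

Divergence at each region's feature centre — A: about +2, B: about -6, C: about +5, D: about -3. Region B is most negative.

B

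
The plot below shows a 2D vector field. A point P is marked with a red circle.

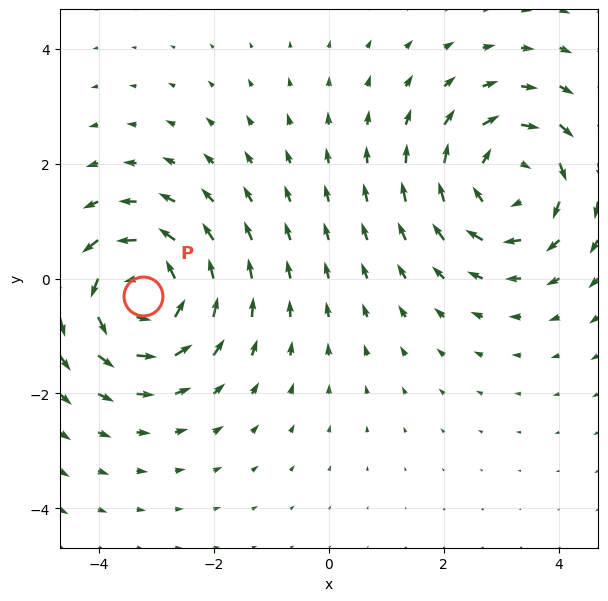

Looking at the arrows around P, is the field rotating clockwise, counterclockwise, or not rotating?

Near P at (-3.2, -0.3) the arrows circulate counterclockwise. The curl (z-component) there is about +4; positive curl means counterclockwise rotation.

counterclockwise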